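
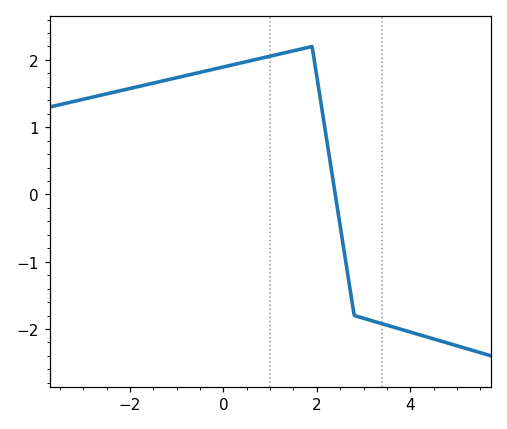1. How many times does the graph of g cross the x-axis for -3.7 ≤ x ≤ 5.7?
1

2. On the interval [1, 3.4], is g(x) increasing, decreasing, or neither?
neither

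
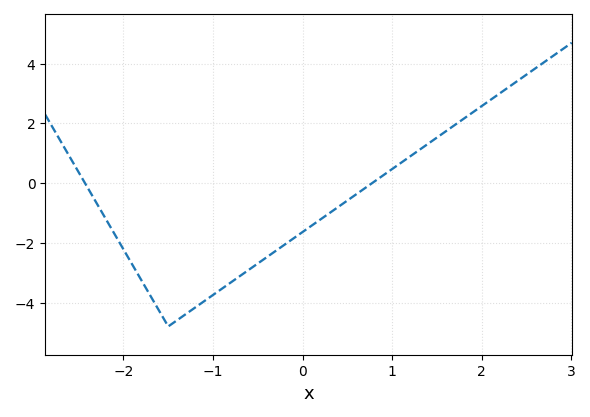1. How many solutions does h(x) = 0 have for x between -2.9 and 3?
2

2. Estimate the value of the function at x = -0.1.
-1.8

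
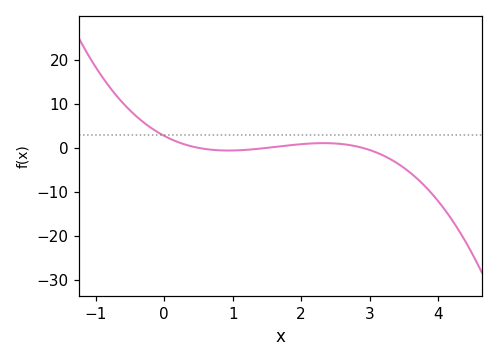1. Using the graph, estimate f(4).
-12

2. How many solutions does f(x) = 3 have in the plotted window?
1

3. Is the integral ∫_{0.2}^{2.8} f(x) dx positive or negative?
positive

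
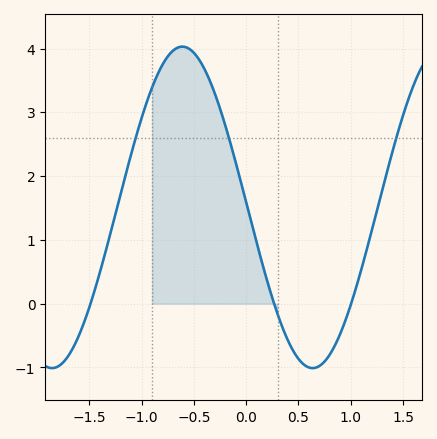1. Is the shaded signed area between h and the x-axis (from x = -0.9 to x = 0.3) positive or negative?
positive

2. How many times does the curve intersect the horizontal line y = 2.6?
3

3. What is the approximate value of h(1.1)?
0.5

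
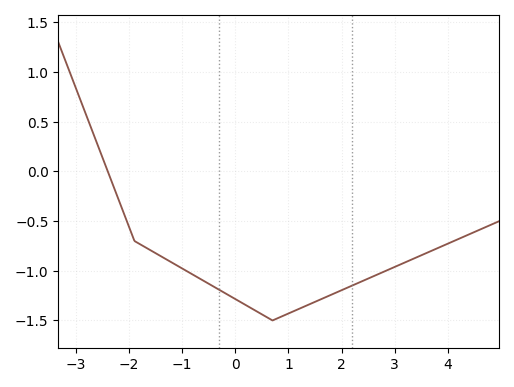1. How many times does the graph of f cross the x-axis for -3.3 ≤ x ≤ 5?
1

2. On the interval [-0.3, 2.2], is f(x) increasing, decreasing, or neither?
neither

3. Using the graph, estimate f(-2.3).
-0.15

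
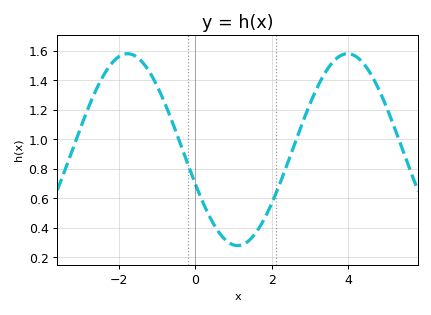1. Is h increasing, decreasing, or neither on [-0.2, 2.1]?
neither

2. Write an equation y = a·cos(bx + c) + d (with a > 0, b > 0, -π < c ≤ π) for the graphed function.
y = 0.65cos(1.1x + 1.9) + 0.93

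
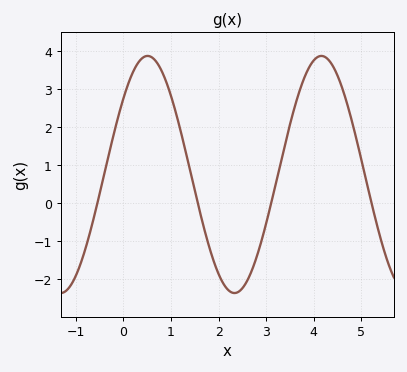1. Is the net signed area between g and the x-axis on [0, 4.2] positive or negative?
positive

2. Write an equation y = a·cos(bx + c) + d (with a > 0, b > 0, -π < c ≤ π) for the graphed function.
y = 3.12cos(1.7x - 0.87) + 0.75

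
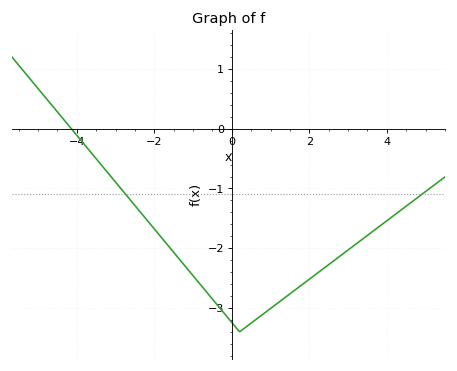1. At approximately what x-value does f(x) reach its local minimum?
0.2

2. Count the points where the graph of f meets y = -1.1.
2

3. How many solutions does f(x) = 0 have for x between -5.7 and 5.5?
1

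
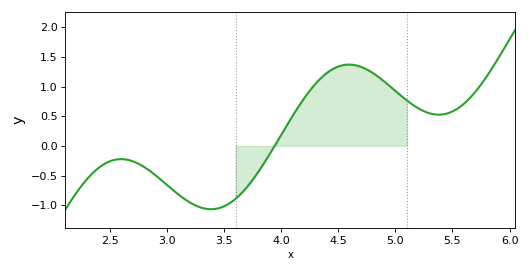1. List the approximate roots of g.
3.9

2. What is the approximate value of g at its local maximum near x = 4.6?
1.35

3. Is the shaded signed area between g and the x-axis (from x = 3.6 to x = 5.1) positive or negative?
positive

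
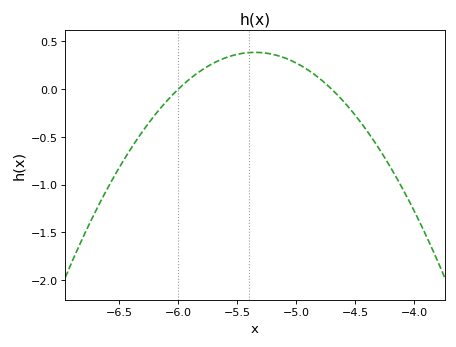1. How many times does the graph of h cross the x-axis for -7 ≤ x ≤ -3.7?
2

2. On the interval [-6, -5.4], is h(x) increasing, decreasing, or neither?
increasing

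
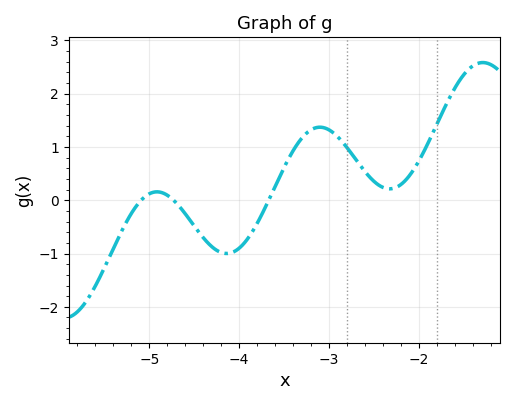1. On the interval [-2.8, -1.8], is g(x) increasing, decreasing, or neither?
neither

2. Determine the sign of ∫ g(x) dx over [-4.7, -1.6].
positive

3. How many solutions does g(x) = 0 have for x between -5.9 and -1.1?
3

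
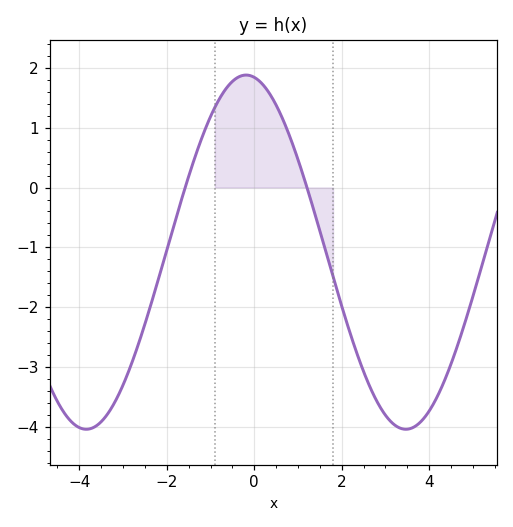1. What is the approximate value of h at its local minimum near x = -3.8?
-4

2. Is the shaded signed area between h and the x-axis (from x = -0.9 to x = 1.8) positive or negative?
positive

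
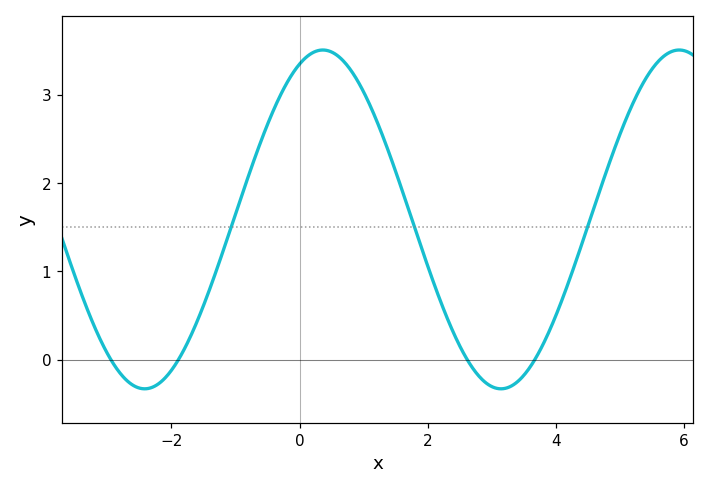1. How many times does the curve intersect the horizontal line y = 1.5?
3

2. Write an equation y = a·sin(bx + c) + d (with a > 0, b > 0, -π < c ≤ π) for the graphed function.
y = 1.92sin(1.1x + 1.2) + 1.59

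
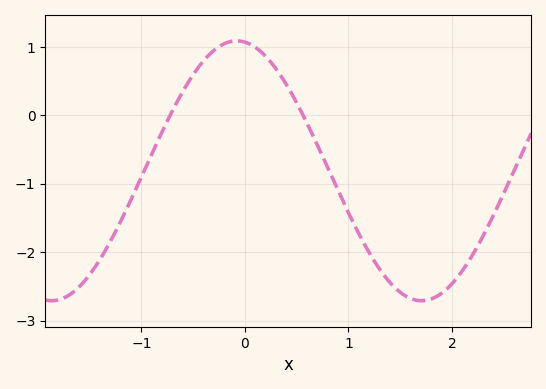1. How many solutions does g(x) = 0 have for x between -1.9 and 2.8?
2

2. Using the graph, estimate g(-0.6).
0.348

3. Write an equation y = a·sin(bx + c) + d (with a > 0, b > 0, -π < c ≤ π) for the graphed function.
y = 1.9sin(1.76x + 1.71) - 0.81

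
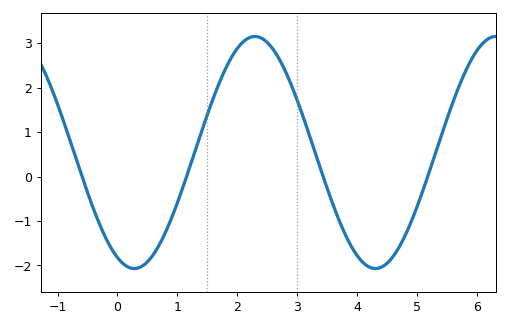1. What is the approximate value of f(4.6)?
-1.81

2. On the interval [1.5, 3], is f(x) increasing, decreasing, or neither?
neither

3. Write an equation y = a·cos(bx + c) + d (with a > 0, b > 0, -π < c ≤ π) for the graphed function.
y = 2.61cos(1.56x + 2.7) + 0.54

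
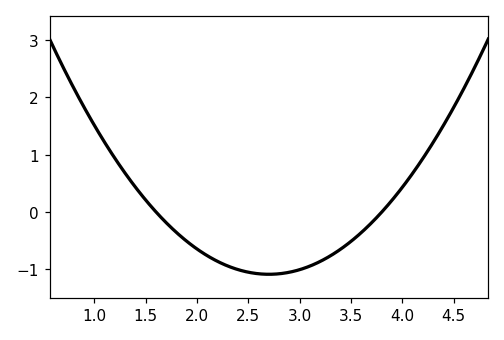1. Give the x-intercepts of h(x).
1.6, 3.8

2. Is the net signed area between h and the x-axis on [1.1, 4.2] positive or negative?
negative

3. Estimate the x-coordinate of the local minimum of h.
2.7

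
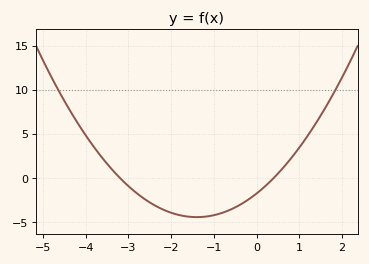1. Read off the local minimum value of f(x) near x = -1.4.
-4.44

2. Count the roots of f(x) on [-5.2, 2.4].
2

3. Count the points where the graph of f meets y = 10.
2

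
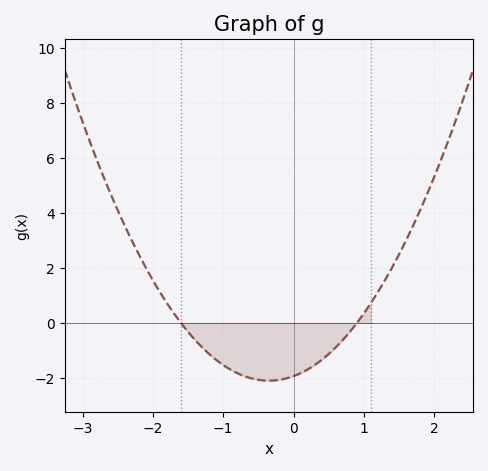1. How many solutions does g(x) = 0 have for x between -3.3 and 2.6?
2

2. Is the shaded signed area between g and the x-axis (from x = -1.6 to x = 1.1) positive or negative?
negative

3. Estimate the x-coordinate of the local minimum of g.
-0.4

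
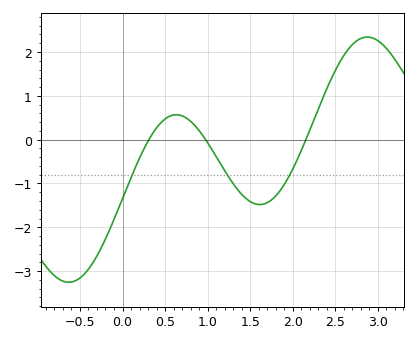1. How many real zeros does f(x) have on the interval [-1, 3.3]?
3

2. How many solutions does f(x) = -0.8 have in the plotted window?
3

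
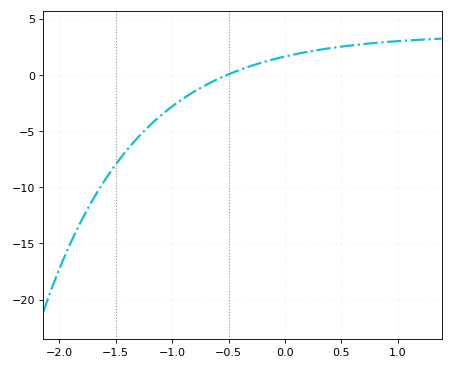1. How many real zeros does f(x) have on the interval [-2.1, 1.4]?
1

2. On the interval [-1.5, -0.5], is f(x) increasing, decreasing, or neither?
increasing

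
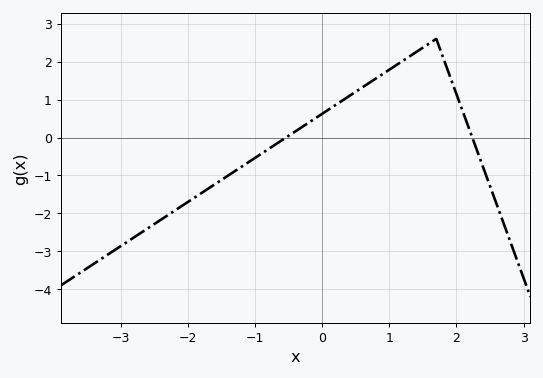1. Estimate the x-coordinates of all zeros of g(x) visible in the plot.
-0.5, 2.2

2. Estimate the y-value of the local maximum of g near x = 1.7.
2.6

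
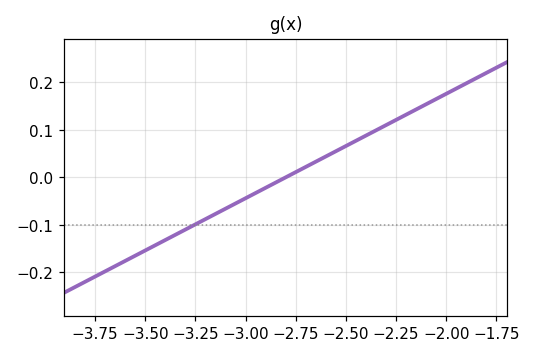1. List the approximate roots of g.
-2.8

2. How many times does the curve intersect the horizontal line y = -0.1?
1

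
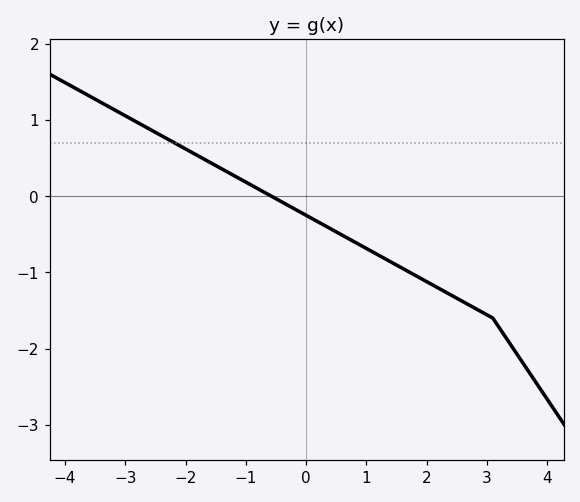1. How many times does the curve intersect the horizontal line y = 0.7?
1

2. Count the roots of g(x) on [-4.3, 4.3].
1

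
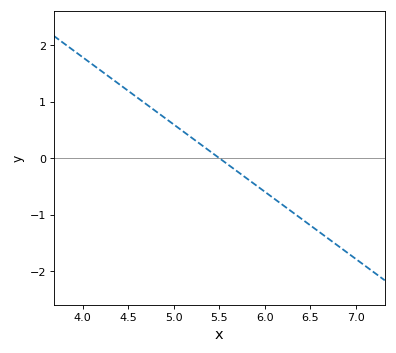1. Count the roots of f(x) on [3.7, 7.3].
1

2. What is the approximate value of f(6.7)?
-1.43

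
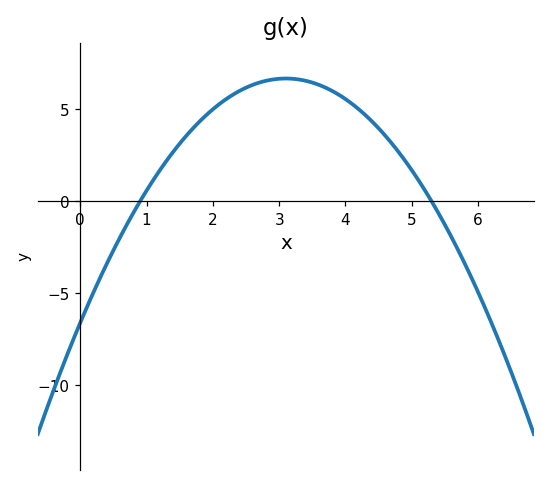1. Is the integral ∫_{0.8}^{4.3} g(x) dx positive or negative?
positive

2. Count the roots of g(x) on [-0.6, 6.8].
2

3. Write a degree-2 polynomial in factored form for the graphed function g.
y = -1.38(x - 0.9)(x - 5.3)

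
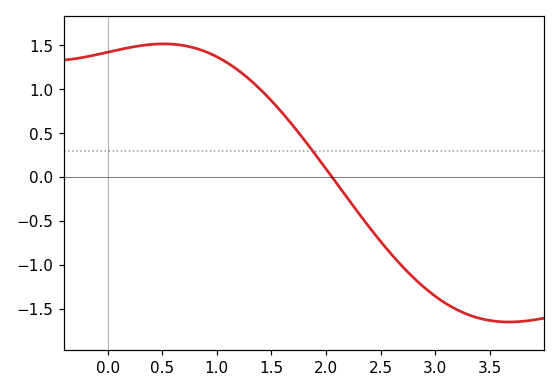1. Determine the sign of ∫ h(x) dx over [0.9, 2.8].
positive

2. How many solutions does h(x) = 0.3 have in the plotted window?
1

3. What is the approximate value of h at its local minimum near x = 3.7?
-1.65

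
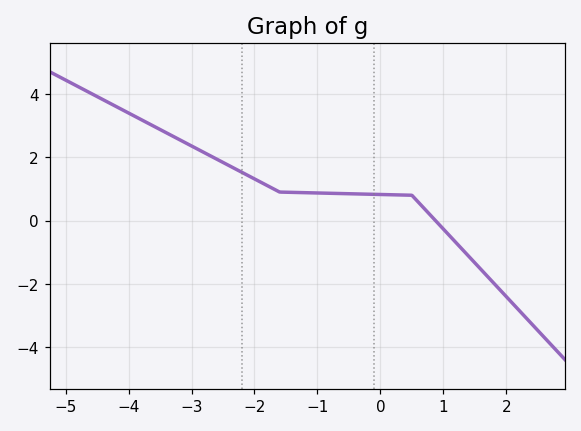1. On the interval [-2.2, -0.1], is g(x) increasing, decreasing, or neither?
decreasing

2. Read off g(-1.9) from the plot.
1.21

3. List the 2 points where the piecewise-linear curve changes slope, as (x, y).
(-1.6, 0.9); (0.5, 0.8)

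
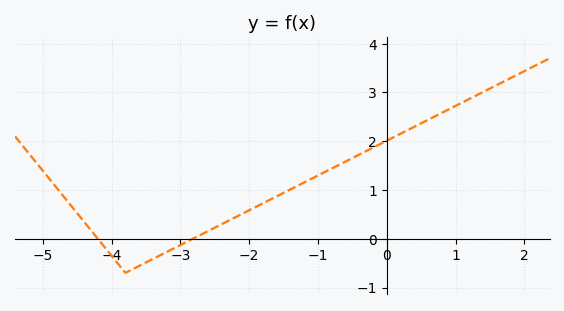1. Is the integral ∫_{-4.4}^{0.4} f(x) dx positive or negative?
positive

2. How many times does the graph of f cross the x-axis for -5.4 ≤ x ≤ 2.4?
2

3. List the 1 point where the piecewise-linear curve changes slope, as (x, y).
(-3.8, -0.7)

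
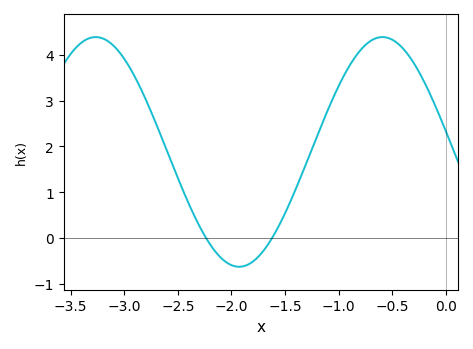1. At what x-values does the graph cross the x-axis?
-2.25, -1.6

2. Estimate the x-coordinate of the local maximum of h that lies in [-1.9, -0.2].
-0.6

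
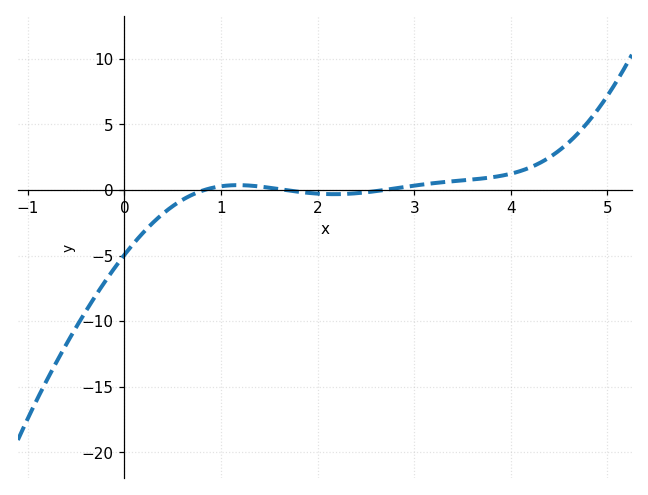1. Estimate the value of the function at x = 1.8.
0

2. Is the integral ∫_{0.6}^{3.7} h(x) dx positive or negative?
positive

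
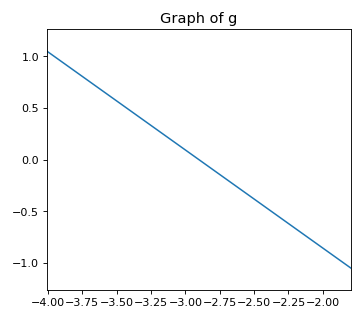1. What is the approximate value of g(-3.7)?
0.75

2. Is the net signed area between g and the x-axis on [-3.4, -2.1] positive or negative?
negative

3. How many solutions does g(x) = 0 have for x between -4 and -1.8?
1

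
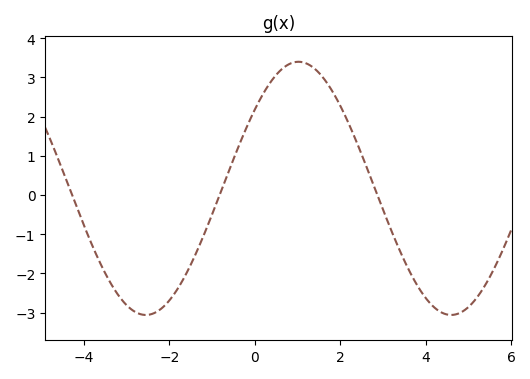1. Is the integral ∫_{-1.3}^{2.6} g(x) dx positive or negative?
positive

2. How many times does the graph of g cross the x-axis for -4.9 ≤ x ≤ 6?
3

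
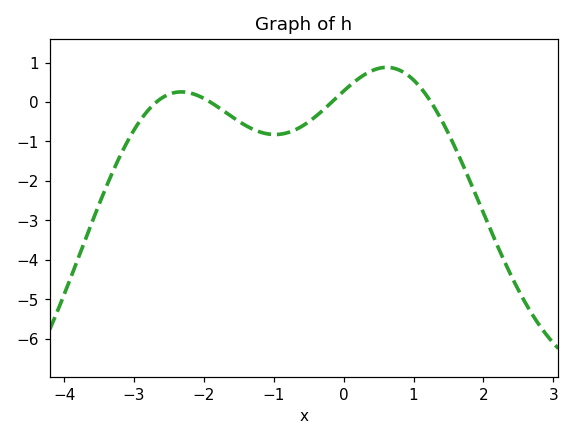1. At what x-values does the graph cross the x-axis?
-2.7, -1.9, -0.2, 1.3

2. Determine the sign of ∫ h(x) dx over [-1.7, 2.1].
negative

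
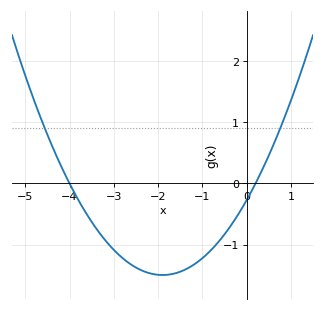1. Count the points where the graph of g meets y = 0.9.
2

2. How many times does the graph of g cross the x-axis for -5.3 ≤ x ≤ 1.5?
2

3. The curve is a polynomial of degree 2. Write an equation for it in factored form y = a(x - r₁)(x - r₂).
y = 0.34(x + 4)(x - 0.2)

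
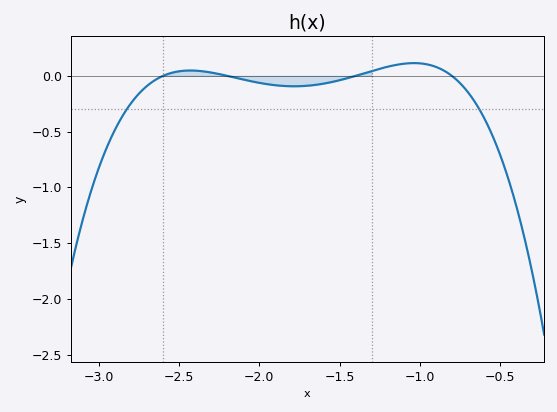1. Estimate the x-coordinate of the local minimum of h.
-1.8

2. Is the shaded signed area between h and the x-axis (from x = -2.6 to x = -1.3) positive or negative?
negative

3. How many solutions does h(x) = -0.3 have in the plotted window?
2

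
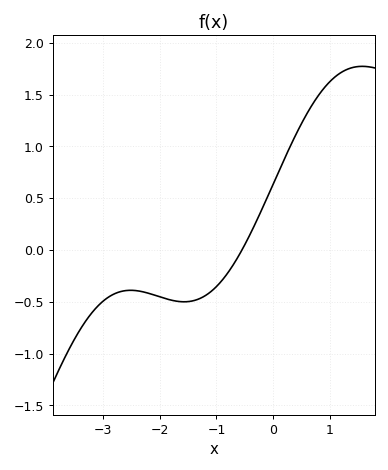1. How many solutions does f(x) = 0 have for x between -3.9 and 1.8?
1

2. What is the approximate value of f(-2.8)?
-0.424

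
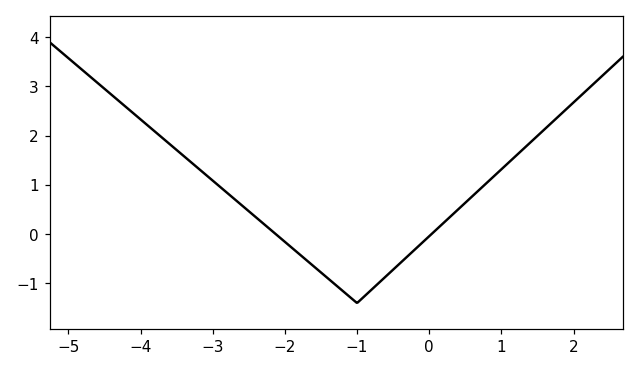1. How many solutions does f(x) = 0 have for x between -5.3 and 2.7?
2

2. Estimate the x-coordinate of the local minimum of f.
-1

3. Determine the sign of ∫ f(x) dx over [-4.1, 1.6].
positive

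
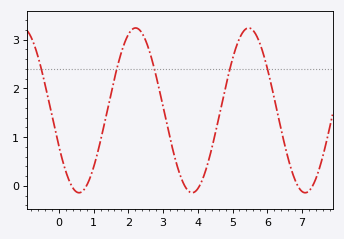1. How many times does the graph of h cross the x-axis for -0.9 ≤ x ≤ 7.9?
6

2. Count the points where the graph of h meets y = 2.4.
5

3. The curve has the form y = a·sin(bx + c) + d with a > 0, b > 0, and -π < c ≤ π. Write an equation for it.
y = 1.69sin(1.93x - 2.69) + 1.55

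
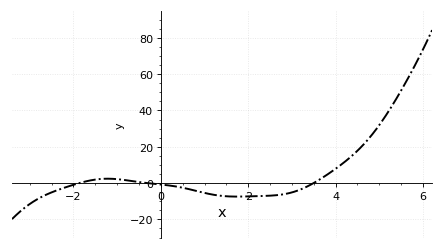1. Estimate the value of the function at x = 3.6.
1.45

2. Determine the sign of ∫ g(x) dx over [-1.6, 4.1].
negative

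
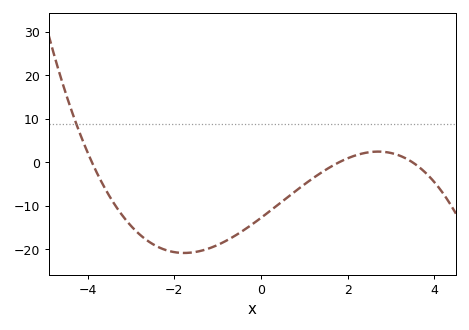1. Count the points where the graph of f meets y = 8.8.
1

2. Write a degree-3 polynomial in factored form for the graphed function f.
y = -0.52(x + 3.9)(x - 1.8)(x - 3.5)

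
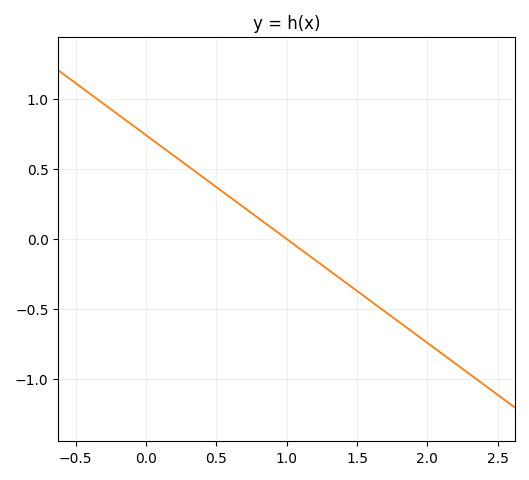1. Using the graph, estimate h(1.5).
-0.35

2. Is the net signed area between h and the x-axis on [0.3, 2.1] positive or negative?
negative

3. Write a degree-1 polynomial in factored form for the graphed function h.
y = -0.74(x - 1)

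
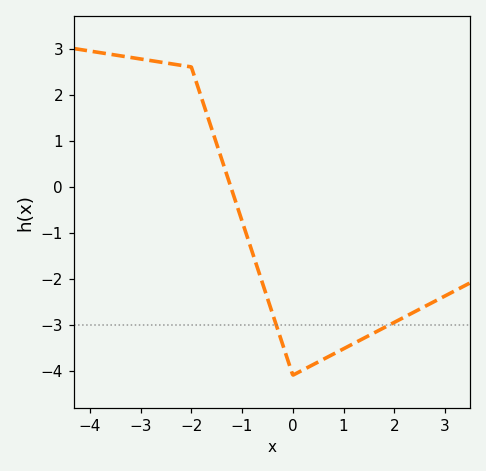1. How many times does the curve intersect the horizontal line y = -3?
2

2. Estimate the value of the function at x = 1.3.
-3.4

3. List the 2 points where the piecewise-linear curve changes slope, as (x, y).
(-2, 2.6); (0, -4.1)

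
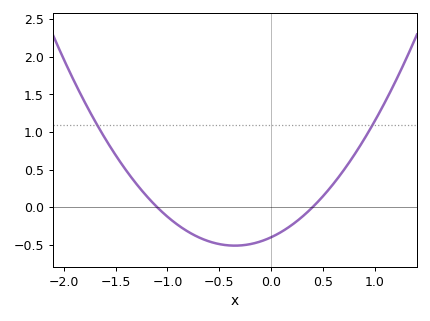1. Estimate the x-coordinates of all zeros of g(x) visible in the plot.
-1.1, 0.4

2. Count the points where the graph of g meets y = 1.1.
2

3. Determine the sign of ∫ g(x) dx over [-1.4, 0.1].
negative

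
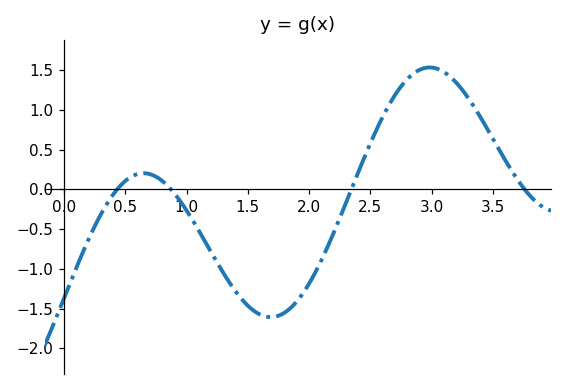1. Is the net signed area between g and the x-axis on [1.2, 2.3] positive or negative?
negative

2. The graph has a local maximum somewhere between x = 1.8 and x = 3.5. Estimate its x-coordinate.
3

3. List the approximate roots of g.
0.4, 0.9, 2.3, 3.8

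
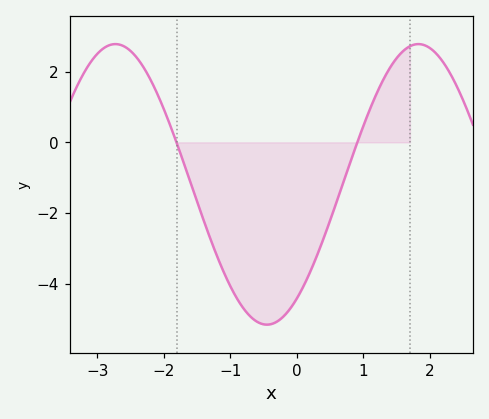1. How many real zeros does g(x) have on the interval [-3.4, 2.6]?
2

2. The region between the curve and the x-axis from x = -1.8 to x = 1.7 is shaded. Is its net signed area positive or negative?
negative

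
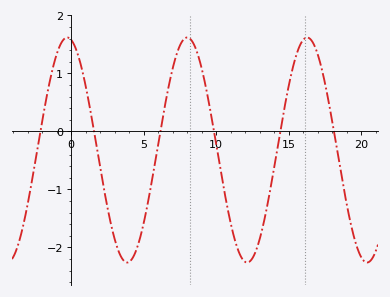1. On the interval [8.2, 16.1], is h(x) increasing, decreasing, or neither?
neither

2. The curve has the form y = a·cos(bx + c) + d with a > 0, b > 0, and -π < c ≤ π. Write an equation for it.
y = 1.94cos(0.76x + 0.2) - 0.32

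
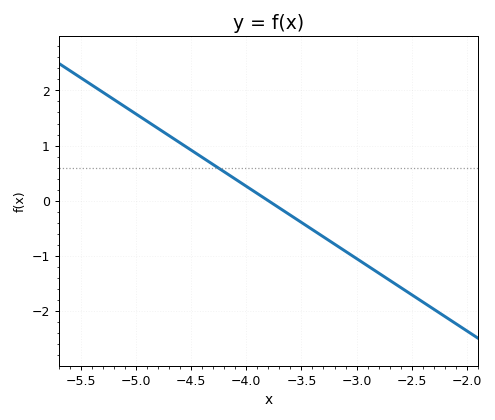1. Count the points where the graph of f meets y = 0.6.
1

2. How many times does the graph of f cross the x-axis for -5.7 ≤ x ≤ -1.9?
1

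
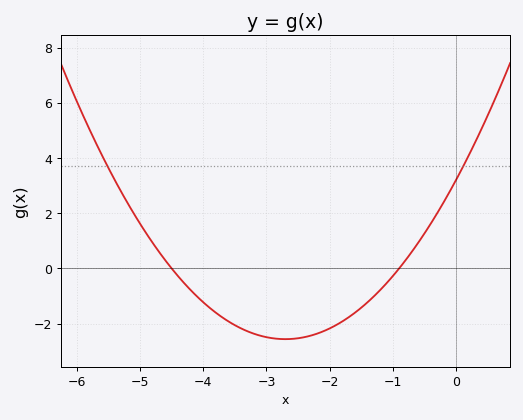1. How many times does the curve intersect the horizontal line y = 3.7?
2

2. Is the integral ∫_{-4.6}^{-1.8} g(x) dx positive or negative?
negative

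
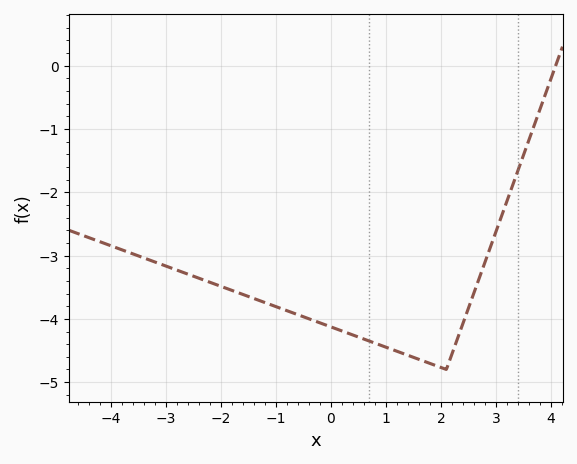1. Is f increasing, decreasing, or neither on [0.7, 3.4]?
neither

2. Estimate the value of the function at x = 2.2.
-4.6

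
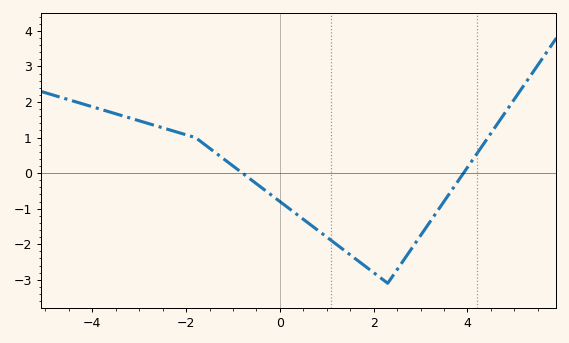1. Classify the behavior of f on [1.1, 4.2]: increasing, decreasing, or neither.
neither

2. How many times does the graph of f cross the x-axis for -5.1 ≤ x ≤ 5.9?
2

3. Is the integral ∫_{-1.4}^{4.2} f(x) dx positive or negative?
negative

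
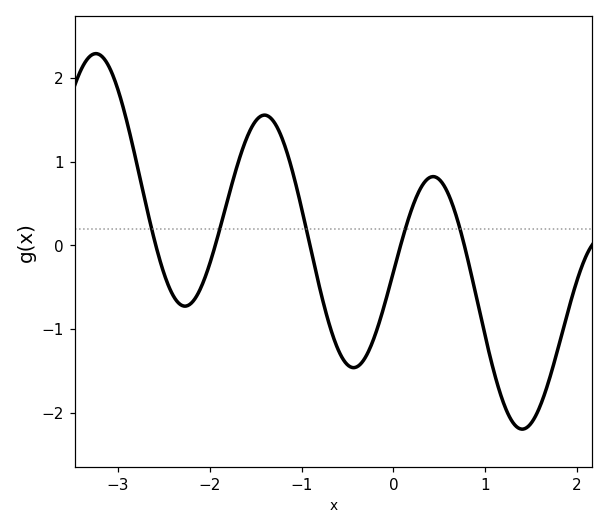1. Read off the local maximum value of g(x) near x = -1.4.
1.56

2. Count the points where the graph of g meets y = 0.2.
5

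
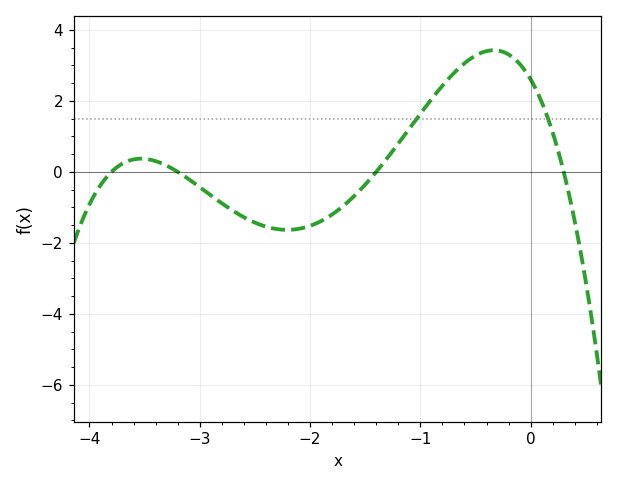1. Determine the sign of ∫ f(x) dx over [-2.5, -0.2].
positive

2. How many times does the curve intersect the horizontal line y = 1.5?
2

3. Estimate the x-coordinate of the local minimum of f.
-2.2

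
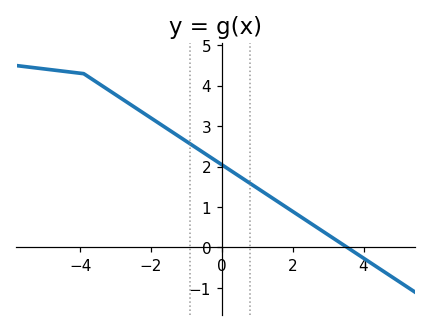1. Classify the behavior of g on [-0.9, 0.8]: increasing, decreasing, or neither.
decreasing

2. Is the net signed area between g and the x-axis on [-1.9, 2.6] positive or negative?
positive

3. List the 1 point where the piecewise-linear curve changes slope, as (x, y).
(-3.9, 4.3)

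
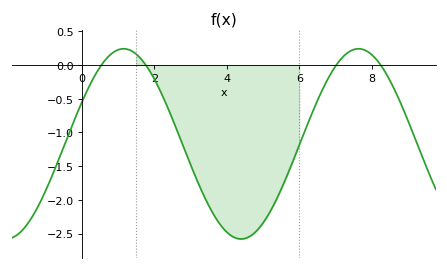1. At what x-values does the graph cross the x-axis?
0.6, 1.8, 7, 8.2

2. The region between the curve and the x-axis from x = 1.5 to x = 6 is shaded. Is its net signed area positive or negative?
negative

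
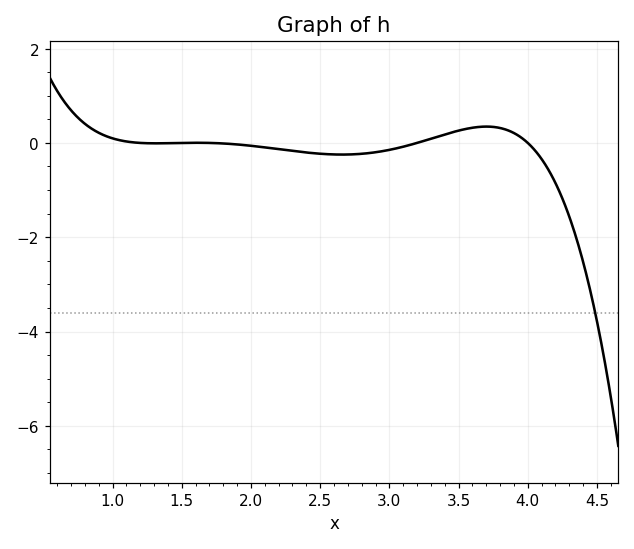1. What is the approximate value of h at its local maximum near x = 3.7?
0.4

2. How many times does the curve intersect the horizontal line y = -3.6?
1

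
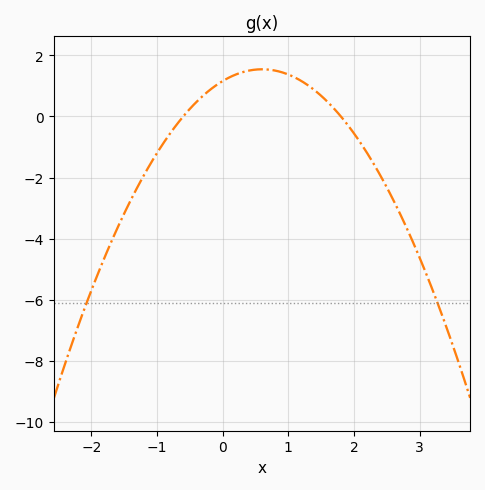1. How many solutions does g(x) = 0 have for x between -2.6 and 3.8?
2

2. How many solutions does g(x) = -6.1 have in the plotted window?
2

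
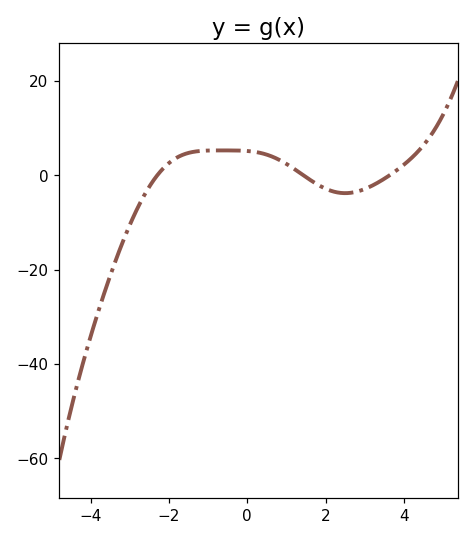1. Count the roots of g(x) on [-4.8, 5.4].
3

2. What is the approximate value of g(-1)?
6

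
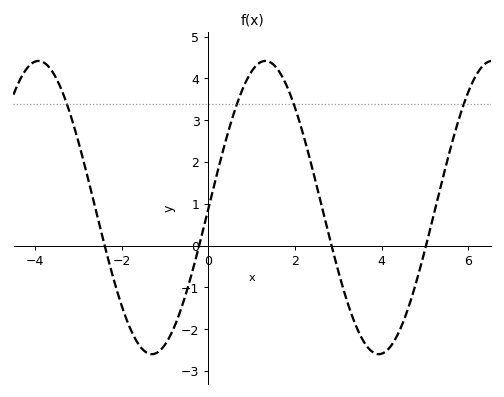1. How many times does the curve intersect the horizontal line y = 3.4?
4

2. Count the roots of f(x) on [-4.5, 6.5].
4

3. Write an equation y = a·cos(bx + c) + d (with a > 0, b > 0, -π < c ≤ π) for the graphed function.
y = 3.51cos(1.2x - 1.6) + 0.91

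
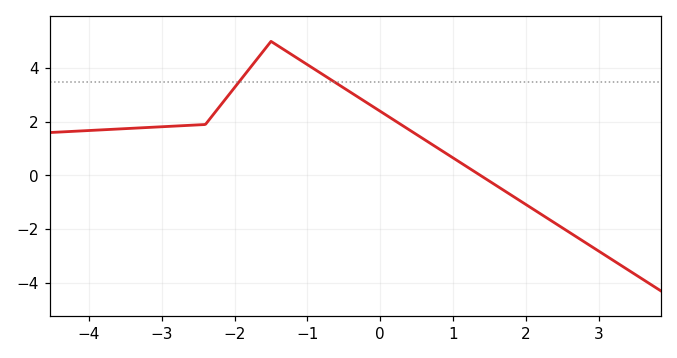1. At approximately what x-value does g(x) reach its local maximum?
-1.5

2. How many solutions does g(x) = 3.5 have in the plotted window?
2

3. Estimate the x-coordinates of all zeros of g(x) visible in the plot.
1.38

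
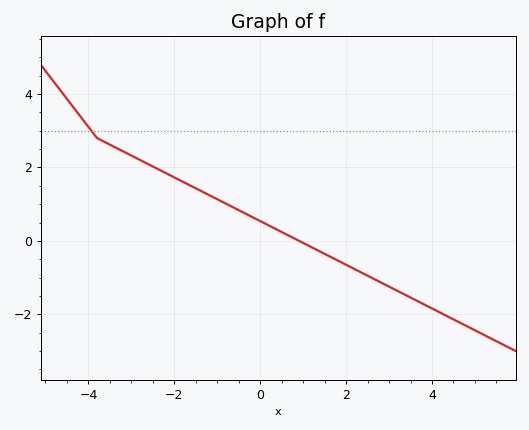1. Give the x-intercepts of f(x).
1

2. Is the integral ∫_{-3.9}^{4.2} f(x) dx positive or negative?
positive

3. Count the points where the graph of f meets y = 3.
1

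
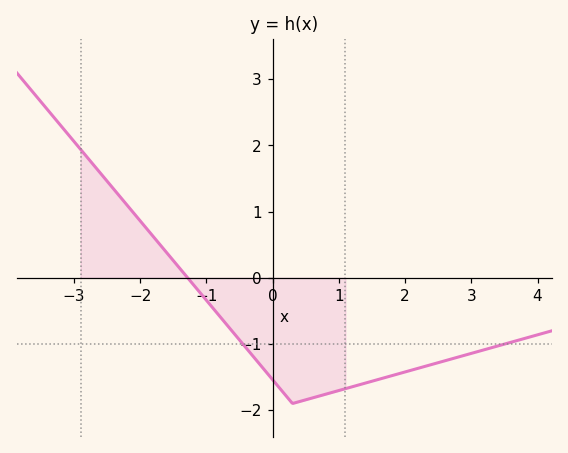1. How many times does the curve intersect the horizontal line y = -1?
2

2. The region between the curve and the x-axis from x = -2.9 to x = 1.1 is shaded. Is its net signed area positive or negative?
negative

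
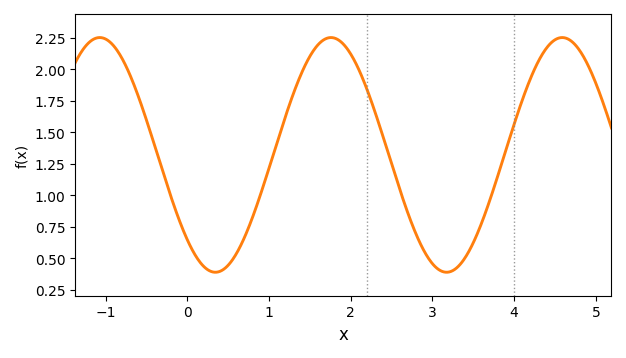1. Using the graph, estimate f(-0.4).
1.4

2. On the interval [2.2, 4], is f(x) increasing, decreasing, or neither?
neither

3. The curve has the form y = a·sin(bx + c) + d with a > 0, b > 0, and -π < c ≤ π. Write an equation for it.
y = 0.93sin(2.2x - 2.3) + 1.32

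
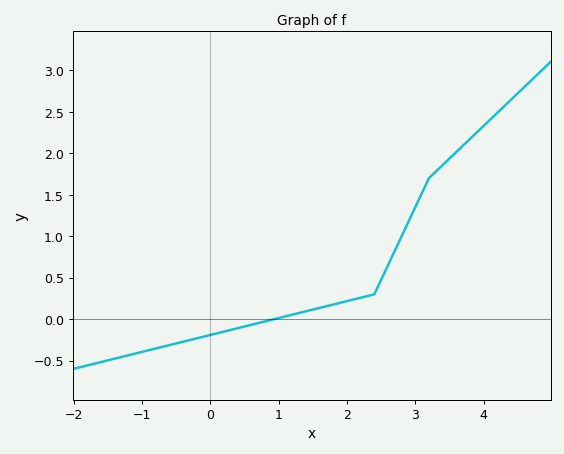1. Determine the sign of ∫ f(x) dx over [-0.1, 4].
positive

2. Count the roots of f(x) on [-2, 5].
1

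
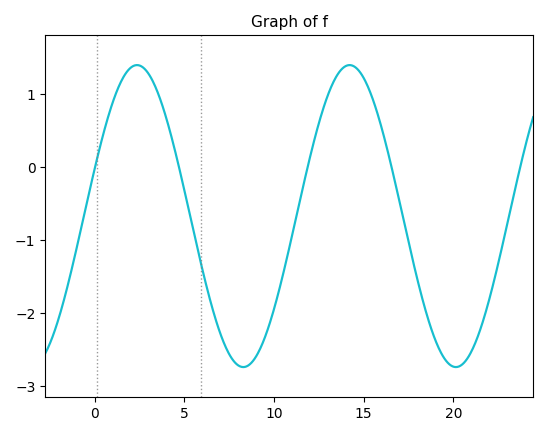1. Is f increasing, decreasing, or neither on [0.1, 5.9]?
neither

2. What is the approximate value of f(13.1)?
1.05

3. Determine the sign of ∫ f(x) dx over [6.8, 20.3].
negative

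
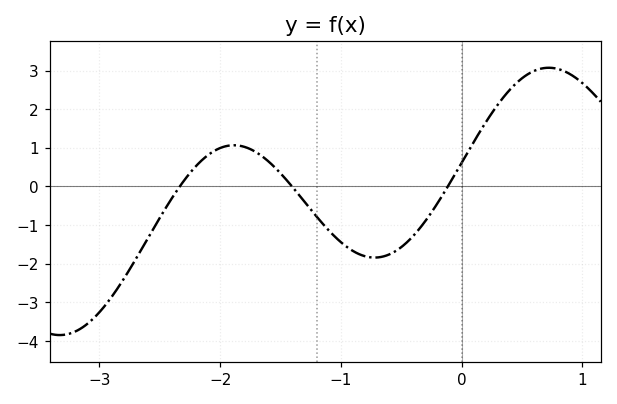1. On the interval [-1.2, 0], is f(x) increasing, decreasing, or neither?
neither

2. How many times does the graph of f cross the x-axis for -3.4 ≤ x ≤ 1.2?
3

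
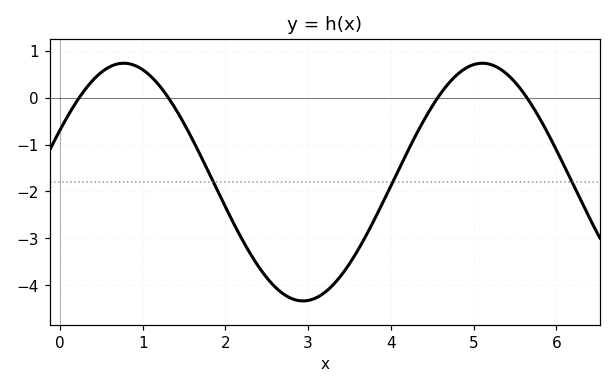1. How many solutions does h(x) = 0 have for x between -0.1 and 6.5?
4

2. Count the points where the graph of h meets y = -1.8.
3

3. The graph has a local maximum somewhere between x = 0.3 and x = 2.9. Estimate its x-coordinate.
0.8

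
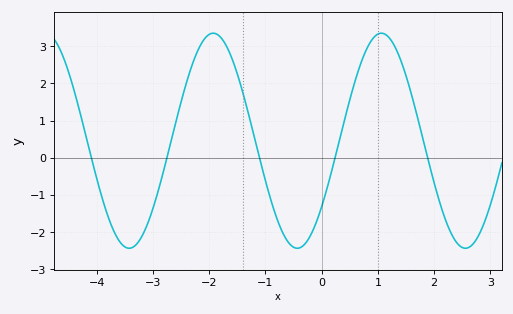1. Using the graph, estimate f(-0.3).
-2.32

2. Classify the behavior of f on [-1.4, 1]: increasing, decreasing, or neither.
neither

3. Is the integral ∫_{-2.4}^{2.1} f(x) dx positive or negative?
positive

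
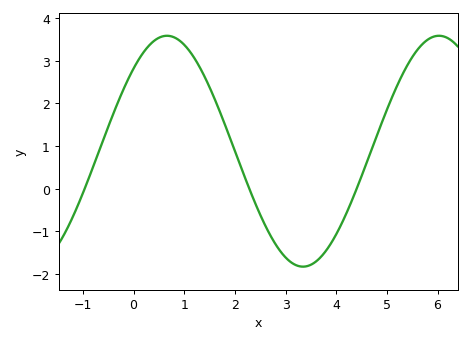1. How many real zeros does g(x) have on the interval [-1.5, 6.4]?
3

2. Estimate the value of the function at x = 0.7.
3.6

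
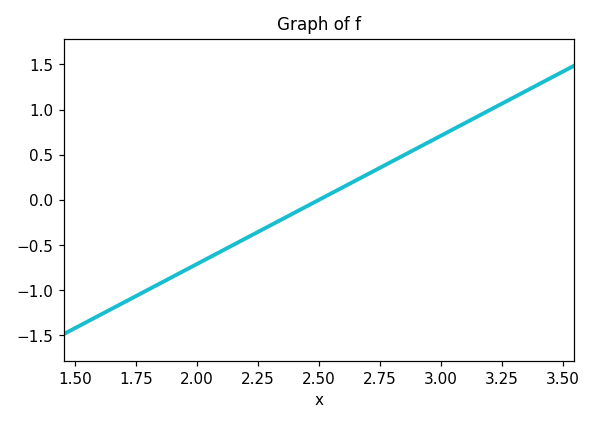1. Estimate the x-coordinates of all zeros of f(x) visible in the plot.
2.5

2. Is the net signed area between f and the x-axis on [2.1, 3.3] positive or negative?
positive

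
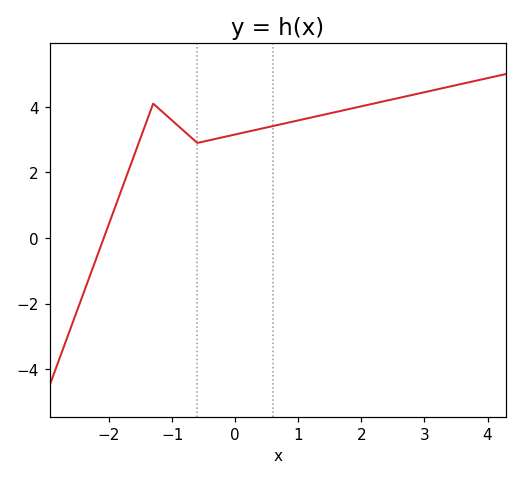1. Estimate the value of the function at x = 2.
4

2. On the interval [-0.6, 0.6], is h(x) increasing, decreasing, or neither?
increasing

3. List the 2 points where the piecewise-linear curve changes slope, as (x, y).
(-1.3, 4.1); (-0.6, 2.9)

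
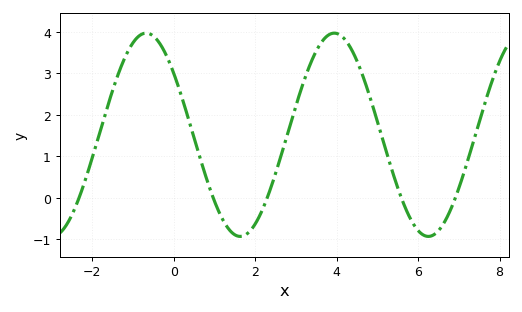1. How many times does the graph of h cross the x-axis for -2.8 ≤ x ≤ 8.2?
5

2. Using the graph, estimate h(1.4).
-0.809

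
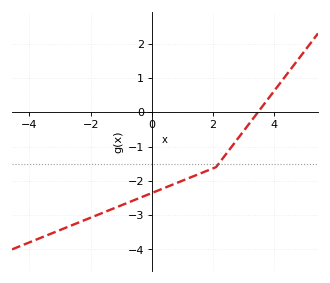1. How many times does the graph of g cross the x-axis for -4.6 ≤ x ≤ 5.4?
1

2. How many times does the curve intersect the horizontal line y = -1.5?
1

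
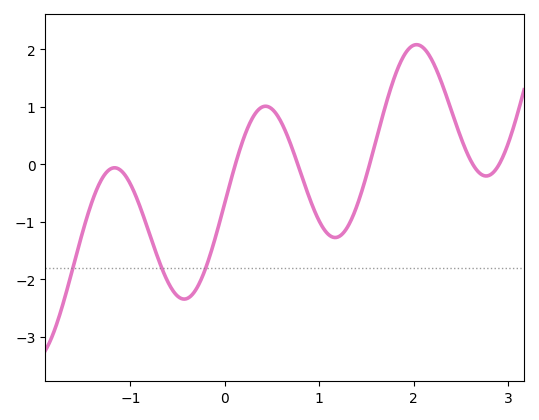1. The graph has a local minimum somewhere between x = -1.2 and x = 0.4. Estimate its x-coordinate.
-0.4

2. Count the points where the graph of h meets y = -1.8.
3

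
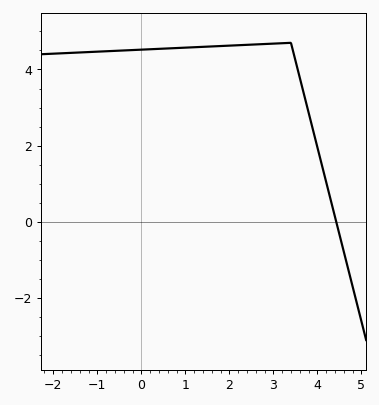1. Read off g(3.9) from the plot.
2.42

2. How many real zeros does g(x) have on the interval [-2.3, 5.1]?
1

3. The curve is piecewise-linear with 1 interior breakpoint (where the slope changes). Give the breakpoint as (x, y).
(3.4, 4.7)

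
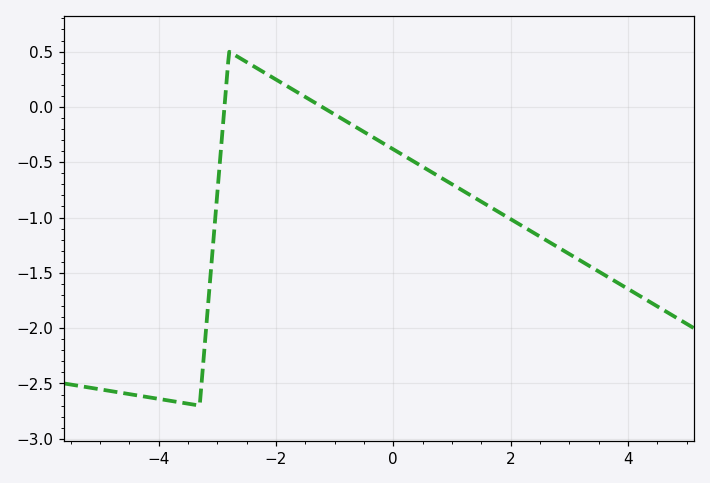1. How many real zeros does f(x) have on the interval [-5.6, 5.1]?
2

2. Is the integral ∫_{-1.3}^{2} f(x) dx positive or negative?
negative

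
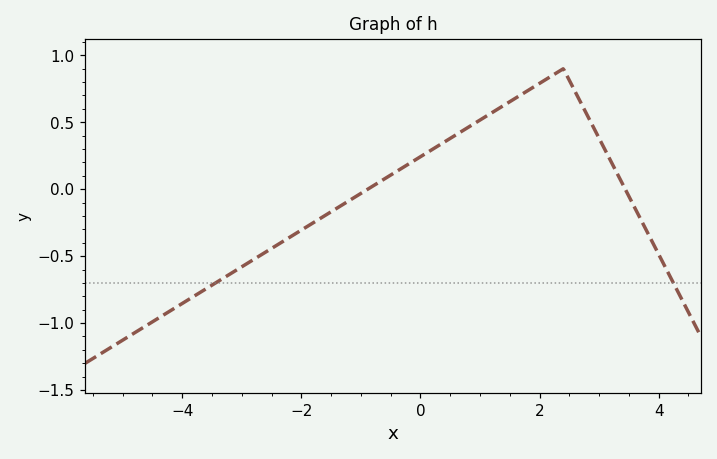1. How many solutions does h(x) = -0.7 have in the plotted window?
2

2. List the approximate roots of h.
-0.8, 3.4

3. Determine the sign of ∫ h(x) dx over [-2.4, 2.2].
positive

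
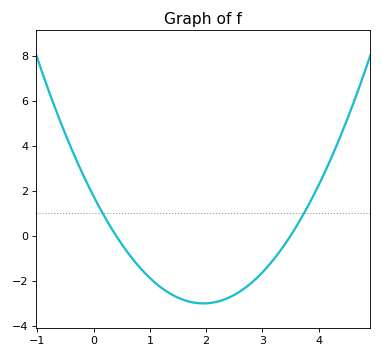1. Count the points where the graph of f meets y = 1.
2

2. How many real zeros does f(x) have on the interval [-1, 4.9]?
2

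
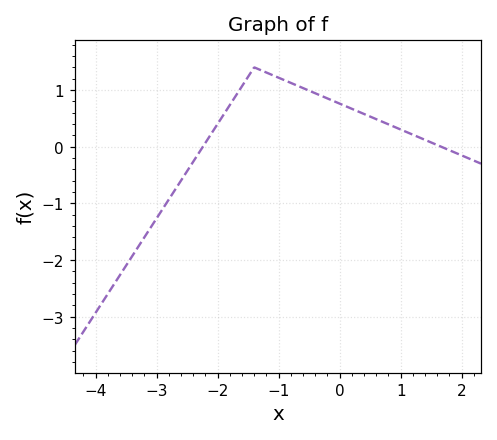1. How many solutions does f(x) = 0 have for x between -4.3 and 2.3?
2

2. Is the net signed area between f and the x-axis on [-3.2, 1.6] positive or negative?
positive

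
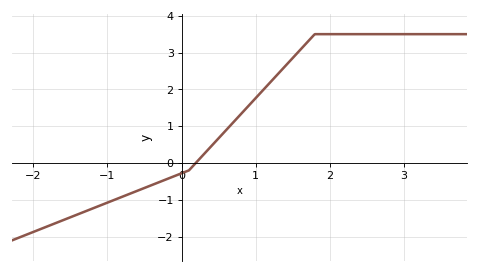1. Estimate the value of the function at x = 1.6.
3.1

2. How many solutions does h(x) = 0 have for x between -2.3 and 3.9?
1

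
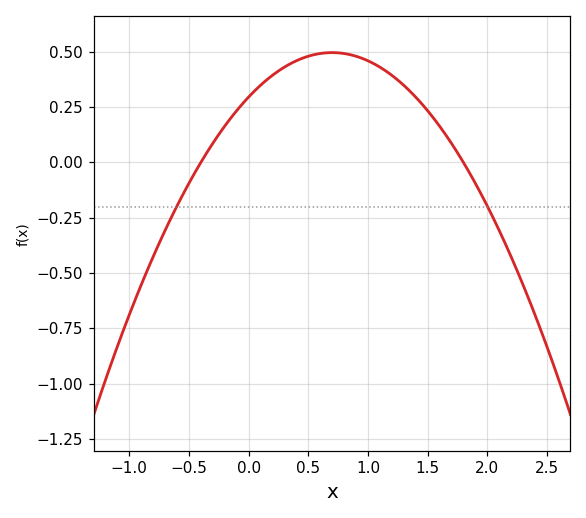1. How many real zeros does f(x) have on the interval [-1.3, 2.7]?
2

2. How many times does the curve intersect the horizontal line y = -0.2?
2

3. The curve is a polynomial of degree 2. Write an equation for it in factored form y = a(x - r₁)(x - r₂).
y = -0.41(x + 0.4)(x - 1.8)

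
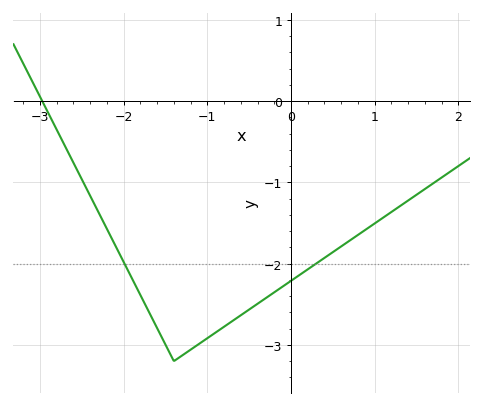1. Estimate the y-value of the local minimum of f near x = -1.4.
-3.2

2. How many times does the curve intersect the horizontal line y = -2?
2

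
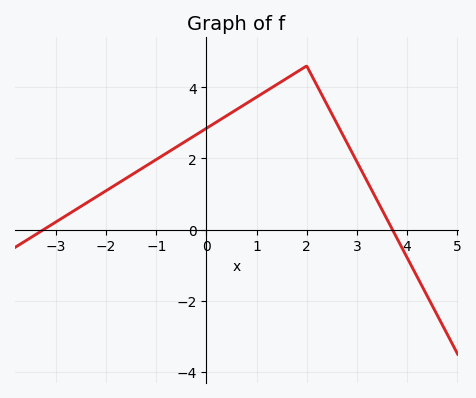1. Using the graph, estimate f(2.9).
2.2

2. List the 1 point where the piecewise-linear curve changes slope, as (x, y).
(2, 4.6)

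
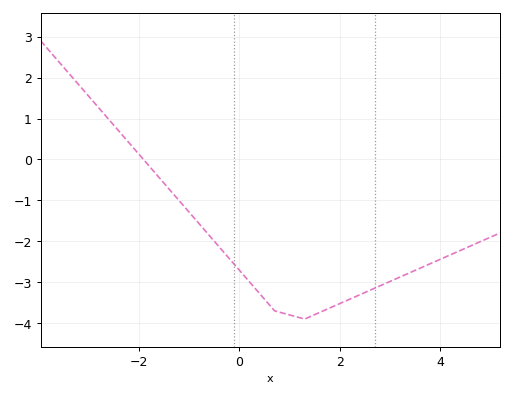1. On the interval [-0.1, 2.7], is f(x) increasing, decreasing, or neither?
neither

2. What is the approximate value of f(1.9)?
-3.58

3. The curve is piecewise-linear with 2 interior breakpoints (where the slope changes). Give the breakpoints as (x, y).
(0.7, -3.7); (1.3, -3.9)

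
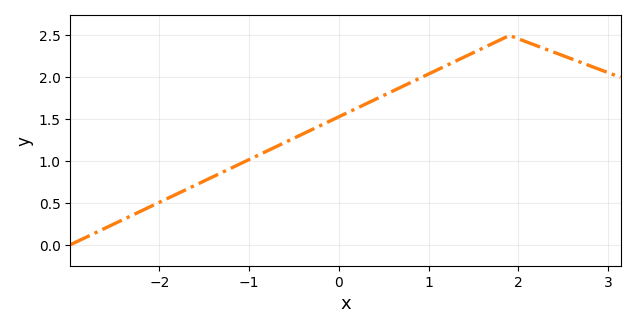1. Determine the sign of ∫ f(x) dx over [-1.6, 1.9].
positive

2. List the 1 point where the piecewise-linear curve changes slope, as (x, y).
(1.9, 2.5)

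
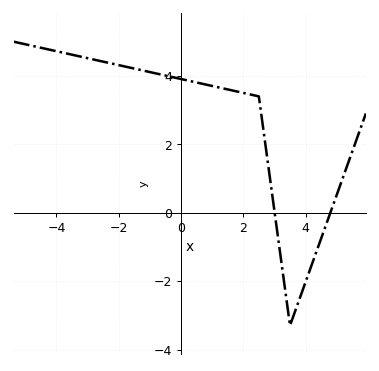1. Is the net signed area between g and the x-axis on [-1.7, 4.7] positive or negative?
positive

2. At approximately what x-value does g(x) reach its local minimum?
3.6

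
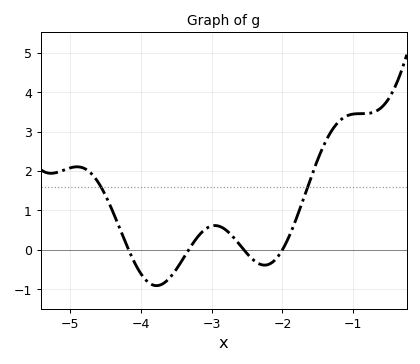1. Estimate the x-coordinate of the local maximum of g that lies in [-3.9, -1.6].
-3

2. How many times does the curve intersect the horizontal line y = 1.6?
2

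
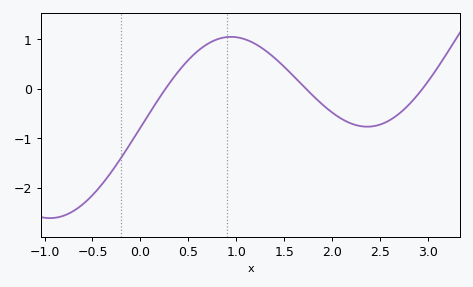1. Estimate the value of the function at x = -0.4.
-1.9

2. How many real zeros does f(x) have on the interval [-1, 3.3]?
3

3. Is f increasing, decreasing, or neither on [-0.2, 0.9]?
increasing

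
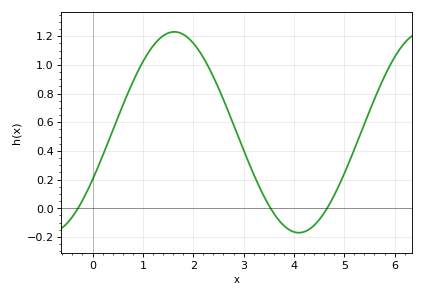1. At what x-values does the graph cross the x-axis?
-0.289, 3.54, 4.66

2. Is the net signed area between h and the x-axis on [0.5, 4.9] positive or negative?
positive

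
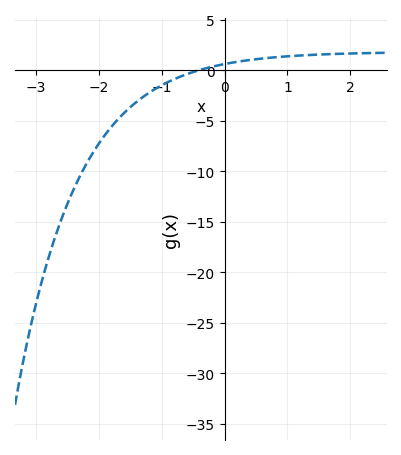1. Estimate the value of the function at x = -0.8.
-0.882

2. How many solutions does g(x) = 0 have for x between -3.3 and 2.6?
1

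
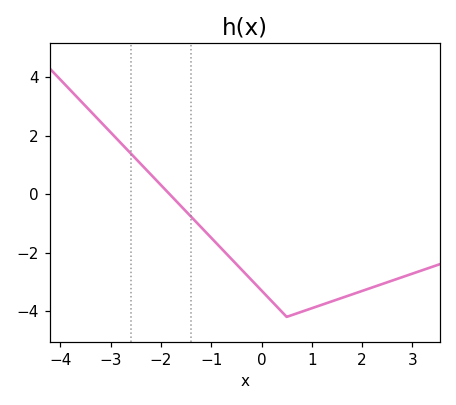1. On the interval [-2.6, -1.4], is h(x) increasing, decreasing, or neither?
decreasing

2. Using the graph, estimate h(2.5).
-3.02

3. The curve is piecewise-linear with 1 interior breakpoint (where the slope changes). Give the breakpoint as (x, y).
(0.5, -4.2)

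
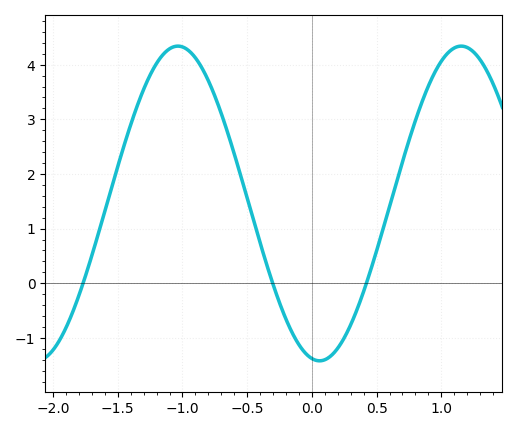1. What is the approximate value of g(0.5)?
0.6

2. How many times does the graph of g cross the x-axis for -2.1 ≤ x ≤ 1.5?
3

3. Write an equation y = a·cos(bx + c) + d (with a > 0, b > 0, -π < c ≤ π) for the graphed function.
y = 2.88cos(2.9x + 3) + 1.46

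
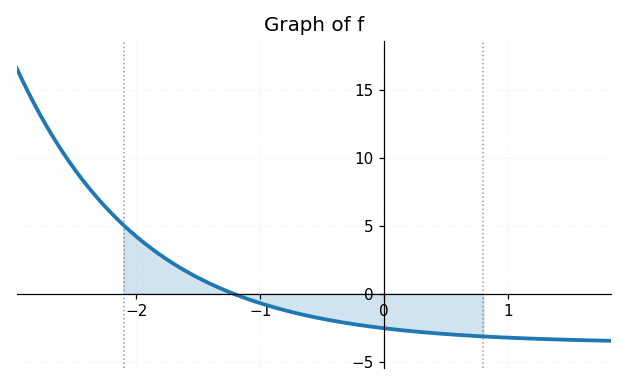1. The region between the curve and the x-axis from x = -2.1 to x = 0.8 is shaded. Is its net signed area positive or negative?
negative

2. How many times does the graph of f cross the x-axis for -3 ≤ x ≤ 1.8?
1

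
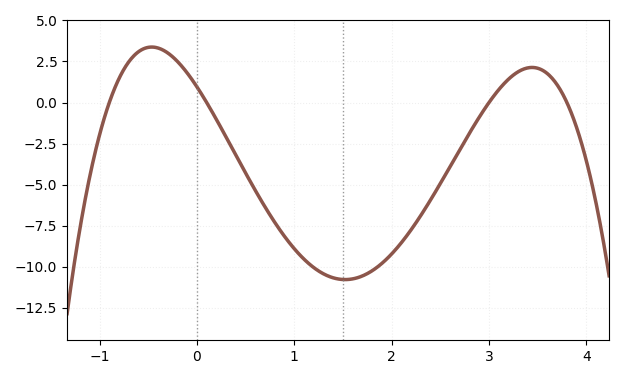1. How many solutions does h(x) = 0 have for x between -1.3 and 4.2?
4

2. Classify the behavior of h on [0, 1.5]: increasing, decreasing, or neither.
decreasing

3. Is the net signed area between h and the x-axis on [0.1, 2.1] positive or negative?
negative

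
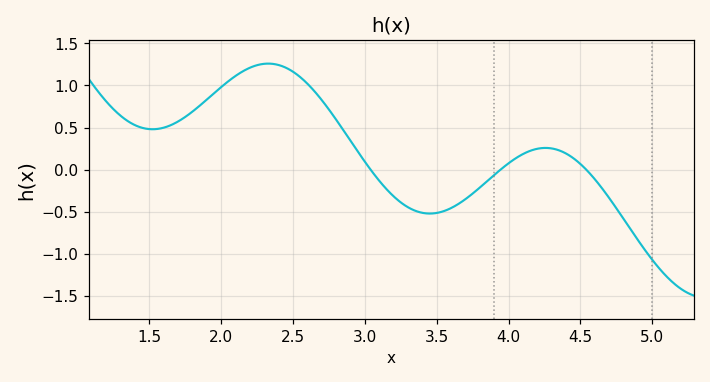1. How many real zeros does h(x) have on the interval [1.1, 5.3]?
3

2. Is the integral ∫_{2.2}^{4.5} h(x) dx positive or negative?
positive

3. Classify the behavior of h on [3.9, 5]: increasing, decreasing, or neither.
neither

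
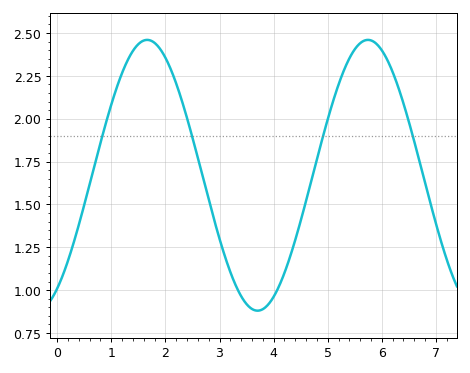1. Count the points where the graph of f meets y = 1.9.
4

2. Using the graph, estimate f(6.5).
1.98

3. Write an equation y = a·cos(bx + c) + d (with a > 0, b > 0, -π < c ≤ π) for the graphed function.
y = 0.79cos(1.5x - 2.6) + 1.67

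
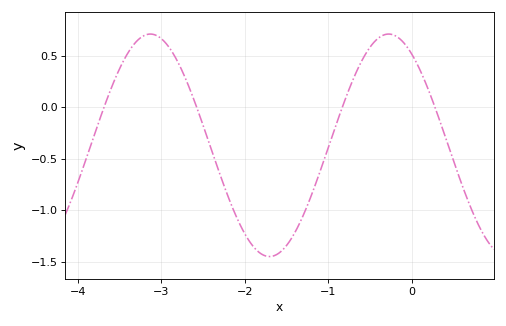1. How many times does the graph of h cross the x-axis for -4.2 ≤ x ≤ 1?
4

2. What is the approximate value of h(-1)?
-0.4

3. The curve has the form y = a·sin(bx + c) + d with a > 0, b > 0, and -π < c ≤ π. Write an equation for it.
y = 1.08sin(2.2x + 2.2) - 0.37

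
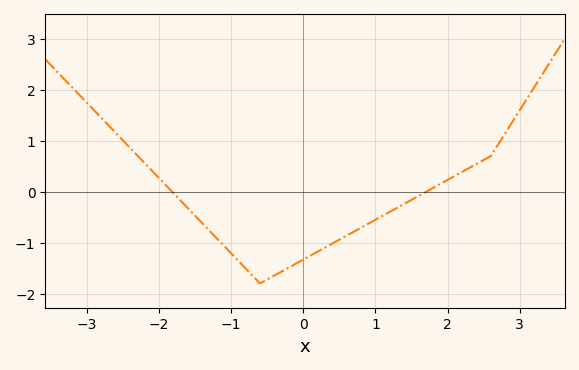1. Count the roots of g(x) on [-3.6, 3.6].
2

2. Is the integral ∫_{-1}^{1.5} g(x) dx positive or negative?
negative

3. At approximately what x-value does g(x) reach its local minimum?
-0.6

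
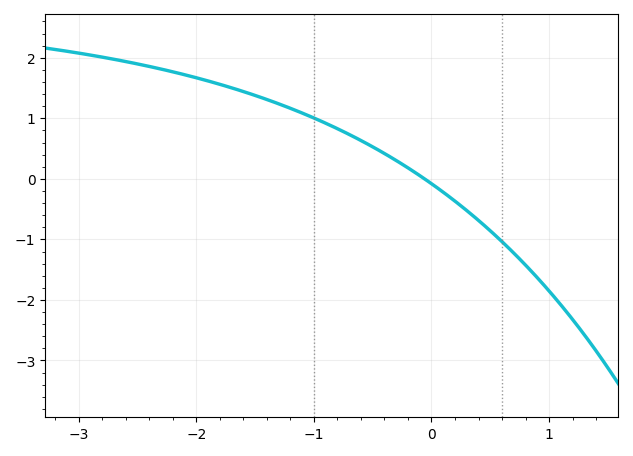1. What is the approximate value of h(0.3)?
-0.523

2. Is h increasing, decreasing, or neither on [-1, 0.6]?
decreasing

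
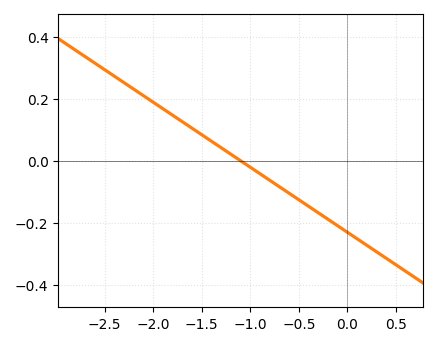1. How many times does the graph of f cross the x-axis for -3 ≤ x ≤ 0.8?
1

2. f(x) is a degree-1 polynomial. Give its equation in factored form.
y = -0.21(x + 1.1)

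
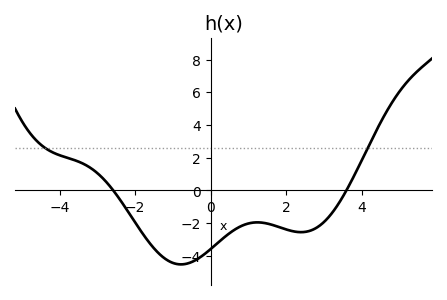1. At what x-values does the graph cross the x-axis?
-2.58, 3.58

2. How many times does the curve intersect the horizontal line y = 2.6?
2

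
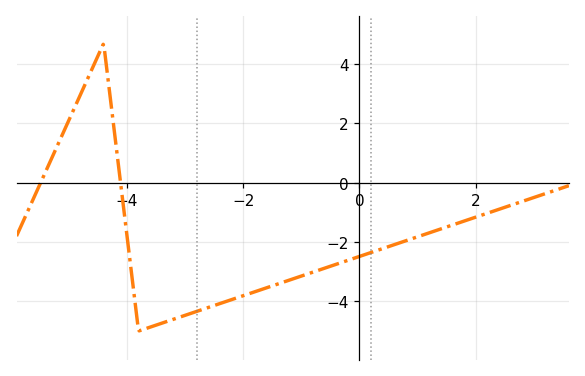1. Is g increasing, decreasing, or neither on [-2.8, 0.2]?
increasing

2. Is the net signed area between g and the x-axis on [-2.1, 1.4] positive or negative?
negative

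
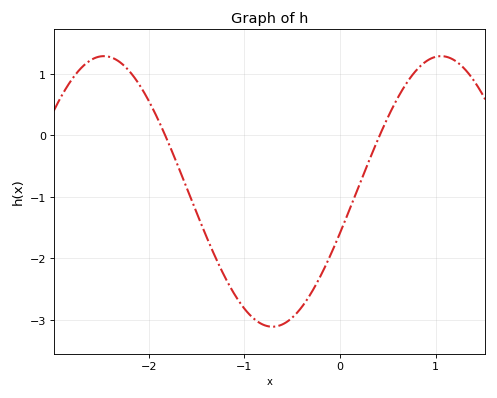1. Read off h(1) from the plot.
1.3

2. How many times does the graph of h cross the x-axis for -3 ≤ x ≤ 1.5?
2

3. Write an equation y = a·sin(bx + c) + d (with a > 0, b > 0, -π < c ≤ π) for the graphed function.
y = 2.2sin(1.8x - 0.31) - 0.91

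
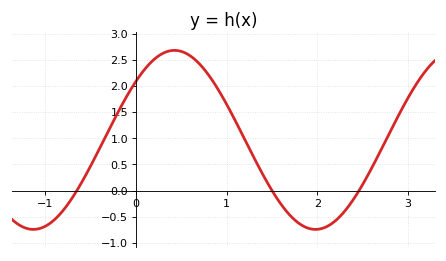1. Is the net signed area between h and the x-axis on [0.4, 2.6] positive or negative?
positive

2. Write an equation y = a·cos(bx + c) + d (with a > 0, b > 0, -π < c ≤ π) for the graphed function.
y = 1.71cos(2x - 0.86) + 0.97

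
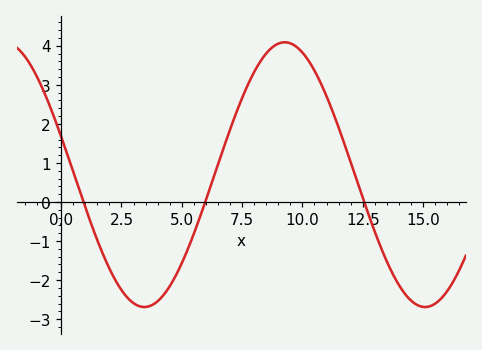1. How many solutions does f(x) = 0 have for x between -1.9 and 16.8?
3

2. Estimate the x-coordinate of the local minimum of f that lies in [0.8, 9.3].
3.45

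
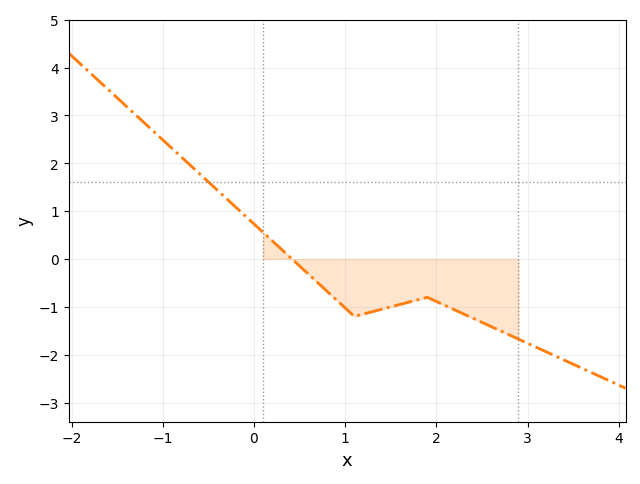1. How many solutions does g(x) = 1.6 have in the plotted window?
1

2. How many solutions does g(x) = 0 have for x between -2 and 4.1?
1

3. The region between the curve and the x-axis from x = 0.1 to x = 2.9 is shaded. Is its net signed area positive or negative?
negative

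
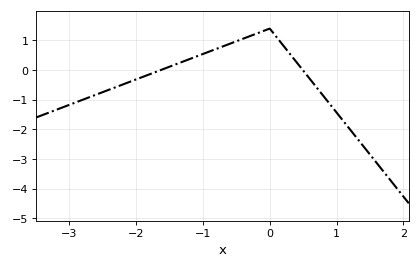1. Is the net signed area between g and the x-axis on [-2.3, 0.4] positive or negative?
positive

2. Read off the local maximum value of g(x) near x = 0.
1.4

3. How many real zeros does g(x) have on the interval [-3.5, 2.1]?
2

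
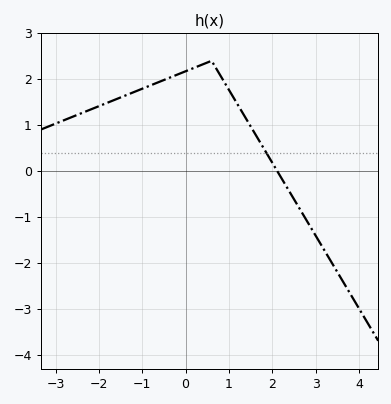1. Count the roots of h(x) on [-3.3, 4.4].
1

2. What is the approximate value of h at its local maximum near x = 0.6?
2.4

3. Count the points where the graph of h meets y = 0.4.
1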